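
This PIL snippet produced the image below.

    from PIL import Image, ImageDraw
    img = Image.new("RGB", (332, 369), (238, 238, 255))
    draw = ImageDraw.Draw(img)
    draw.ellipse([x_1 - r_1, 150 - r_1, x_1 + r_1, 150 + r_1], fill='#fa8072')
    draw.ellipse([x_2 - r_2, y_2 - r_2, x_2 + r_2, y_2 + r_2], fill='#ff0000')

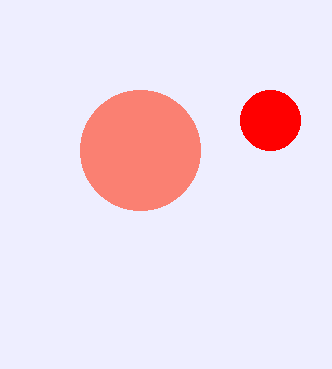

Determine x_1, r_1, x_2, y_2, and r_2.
x_1 = 140
r_1 = 60
x_2 = 270
y_2 = 120
r_2 = 30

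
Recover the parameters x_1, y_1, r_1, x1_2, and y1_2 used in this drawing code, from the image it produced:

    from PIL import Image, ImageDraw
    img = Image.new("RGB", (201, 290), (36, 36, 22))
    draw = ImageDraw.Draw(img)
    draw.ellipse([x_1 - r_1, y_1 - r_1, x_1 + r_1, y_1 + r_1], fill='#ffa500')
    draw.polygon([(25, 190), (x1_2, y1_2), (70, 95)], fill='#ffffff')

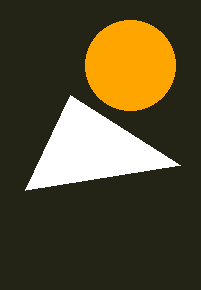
x_1 = 130
y_1 = 65
r_1 = 45
x1_2 = 180
y1_2 = 165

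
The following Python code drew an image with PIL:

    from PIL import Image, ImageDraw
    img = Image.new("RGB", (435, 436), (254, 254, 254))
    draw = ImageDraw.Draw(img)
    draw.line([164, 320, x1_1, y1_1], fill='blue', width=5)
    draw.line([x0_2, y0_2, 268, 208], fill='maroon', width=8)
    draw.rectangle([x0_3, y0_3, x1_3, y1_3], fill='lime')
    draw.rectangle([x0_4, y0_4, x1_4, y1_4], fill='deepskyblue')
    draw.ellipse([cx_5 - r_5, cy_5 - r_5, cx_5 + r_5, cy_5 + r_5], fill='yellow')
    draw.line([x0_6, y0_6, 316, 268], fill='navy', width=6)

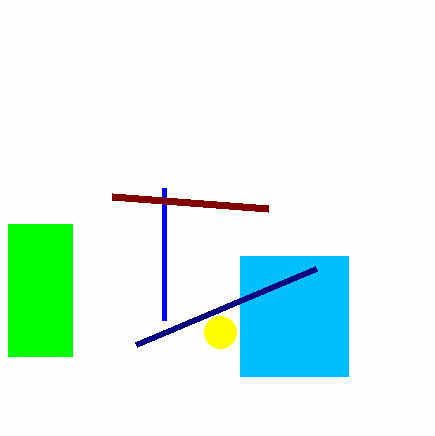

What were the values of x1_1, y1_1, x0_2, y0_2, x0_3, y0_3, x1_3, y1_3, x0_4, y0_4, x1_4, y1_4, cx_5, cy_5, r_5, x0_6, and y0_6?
x1_1 = 164, y1_1 = 188, x0_2 = 112, y0_2 = 196, x0_3 = 8, y0_3 = 224, x1_3 = 72, y1_3 = 356, x0_4 = 240, y0_4 = 256, x1_4 = 348, y1_4 = 376, cx_5 = 220, cy_5 = 332, r_5 = 16, x0_6 = 136, y0_6 = 344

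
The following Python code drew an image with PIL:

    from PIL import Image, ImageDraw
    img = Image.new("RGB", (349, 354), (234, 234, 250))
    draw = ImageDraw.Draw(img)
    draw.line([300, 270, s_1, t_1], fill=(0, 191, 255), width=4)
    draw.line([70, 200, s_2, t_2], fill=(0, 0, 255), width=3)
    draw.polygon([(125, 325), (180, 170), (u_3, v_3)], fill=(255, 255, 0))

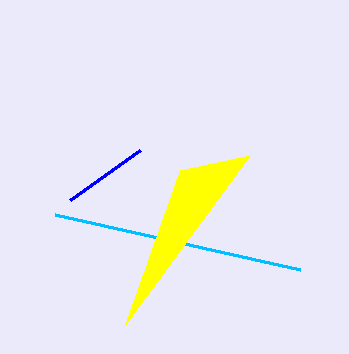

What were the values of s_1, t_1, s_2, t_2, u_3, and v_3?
s_1 = 55; t_1 = 215; s_2 = 140; t_2 = 150; u_3 = 250; v_3 = 155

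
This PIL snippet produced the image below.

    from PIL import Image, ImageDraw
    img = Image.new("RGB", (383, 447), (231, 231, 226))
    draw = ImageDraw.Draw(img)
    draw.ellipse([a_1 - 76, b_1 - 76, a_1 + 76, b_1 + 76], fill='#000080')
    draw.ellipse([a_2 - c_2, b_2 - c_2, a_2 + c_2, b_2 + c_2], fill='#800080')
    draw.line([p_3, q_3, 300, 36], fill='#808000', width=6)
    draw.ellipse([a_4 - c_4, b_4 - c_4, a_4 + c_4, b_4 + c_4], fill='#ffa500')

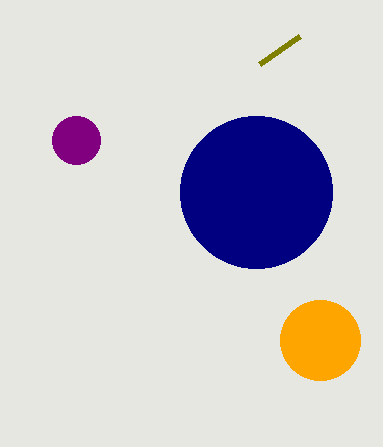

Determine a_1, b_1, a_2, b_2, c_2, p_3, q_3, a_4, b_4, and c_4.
a_1 = 256
b_1 = 192
a_2 = 76
b_2 = 140
c_2 = 24
p_3 = 260
q_3 = 64
a_4 = 320
b_4 = 340
c_4 = 40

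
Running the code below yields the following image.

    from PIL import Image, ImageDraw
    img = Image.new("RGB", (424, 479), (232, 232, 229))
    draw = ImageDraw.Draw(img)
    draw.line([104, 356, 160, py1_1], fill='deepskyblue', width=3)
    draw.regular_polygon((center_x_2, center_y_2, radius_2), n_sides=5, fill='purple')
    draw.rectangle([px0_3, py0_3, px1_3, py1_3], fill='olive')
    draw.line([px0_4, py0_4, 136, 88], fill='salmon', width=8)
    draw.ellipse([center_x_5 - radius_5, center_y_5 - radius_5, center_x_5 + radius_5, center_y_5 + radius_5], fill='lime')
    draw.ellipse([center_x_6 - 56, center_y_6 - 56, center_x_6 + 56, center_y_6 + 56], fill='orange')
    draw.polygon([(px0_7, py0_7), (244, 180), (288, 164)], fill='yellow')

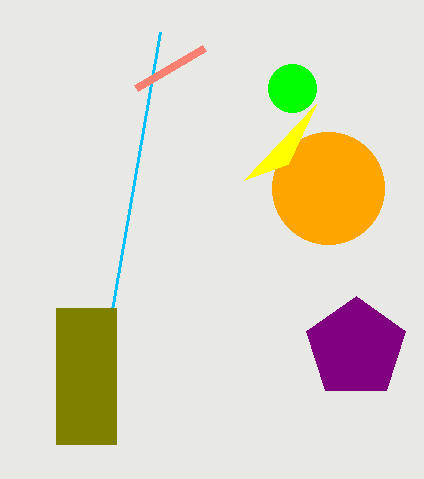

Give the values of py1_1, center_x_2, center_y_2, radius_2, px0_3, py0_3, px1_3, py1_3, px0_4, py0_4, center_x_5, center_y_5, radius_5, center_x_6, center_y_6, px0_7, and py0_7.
py1_1 = 32, center_x_2 = 356, center_y_2 = 348, radius_2 = 52, px0_3 = 56, py0_3 = 308, px1_3 = 116, py1_3 = 444, px0_4 = 204, py0_4 = 48, center_x_5 = 292, center_y_5 = 88, radius_5 = 24, center_x_6 = 328, center_y_6 = 188, px0_7 = 316, py0_7 = 104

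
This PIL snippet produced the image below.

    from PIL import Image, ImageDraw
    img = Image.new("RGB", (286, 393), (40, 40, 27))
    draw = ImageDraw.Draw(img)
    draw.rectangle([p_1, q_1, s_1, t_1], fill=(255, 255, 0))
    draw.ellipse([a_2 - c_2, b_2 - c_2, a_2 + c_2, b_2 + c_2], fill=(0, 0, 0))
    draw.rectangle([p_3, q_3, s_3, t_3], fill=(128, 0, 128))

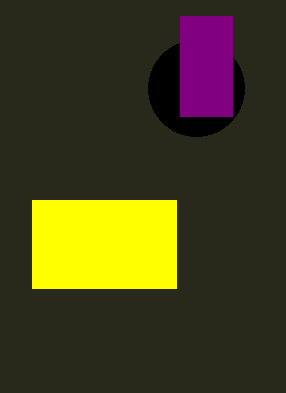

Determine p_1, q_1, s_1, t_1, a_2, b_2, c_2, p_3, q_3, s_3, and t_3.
p_1 = 32, q_1 = 200, s_1 = 176, t_1 = 288, a_2 = 196, b_2 = 88, c_2 = 48, p_3 = 180, q_3 = 16, s_3 = 232, t_3 = 116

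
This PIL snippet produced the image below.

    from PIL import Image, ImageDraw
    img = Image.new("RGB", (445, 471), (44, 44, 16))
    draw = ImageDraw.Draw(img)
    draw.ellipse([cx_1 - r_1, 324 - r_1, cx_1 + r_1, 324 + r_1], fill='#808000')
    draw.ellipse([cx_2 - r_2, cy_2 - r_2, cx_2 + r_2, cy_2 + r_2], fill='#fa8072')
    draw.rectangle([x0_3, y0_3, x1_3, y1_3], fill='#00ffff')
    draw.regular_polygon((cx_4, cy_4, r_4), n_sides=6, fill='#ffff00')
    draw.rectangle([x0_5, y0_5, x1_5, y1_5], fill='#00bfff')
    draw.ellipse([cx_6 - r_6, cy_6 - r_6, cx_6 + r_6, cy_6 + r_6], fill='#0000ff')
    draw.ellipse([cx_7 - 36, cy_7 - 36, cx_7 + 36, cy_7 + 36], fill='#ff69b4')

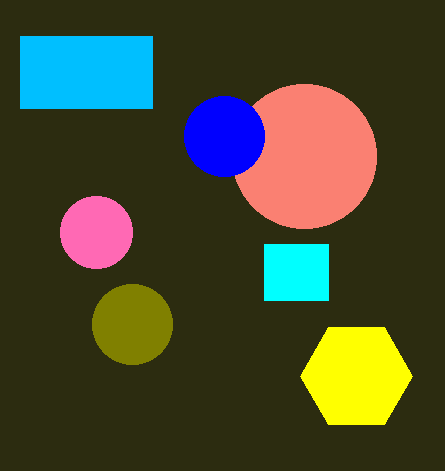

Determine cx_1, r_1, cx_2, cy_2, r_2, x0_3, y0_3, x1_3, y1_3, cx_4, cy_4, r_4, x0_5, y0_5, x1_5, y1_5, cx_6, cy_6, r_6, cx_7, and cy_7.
cx_1 = 132; r_1 = 40; cx_2 = 304; cy_2 = 156; r_2 = 72; x0_3 = 264; y0_3 = 244; x1_3 = 328; y1_3 = 300; cx_4 = 356; cy_4 = 376; r_4 = 56; x0_5 = 20; y0_5 = 36; x1_5 = 152; y1_5 = 108; cx_6 = 224; cy_6 = 136; r_6 = 40; cx_7 = 96; cy_7 = 232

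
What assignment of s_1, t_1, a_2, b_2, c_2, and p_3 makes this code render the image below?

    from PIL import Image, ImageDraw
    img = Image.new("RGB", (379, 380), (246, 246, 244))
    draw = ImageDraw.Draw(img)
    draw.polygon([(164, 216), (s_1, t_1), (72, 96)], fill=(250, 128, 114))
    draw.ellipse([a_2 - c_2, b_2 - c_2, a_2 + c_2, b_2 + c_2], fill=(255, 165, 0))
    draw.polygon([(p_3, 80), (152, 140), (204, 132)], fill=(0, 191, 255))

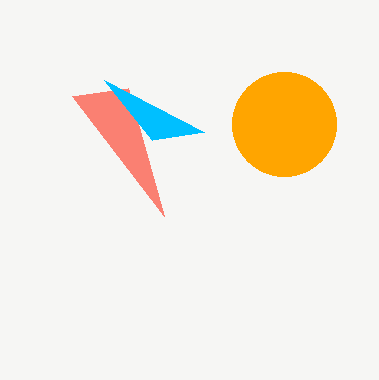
s_1 = 128
t_1 = 88
a_2 = 284
b_2 = 124
c_2 = 52
p_3 = 104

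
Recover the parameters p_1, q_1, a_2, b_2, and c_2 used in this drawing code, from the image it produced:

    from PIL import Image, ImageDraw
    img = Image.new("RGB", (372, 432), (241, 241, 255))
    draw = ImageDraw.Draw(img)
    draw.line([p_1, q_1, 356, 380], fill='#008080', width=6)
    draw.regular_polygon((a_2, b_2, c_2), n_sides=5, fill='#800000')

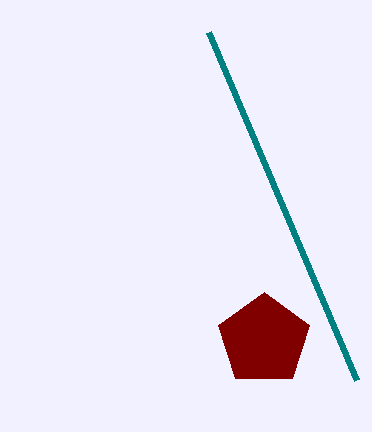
p_1 = 208
q_1 = 32
a_2 = 264
b_2 = 340
c_2 = 48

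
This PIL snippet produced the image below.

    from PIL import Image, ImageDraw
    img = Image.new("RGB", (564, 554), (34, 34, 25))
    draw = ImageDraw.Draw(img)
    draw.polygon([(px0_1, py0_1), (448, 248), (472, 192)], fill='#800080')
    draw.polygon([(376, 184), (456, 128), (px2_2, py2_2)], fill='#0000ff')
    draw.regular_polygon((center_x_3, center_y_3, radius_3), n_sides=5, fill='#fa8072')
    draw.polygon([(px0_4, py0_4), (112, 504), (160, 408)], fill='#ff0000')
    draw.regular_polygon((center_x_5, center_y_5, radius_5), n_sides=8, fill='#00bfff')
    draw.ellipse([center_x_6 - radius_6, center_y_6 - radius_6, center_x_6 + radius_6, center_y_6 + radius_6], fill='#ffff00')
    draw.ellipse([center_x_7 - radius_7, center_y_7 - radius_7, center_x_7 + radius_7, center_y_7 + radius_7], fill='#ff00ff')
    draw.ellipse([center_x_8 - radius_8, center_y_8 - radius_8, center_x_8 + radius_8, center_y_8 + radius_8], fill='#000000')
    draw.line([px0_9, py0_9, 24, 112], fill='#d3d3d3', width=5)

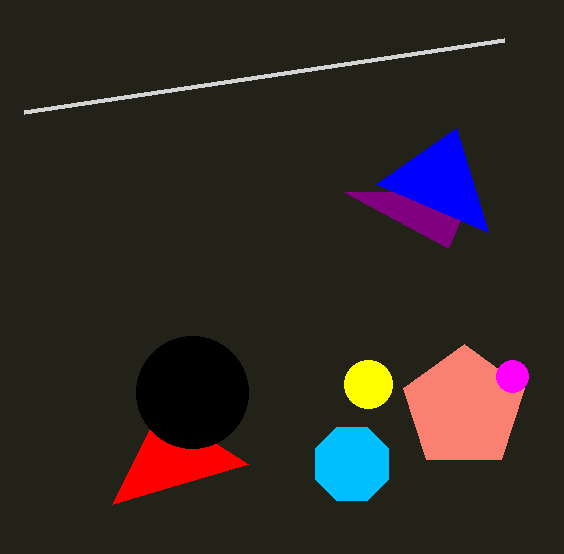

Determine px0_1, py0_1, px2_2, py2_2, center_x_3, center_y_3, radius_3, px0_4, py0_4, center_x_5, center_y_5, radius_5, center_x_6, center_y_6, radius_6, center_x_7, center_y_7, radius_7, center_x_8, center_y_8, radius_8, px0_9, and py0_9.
px0_1 = 344; py0_1 = 192; px2_2 = 488; py2_2 = 232; center_x_3 = 464; center_y_3 = 408; radius_3 = 64; px0_4 = 248; py0_4 = 464; center_x_5 = 352; center_y_5 = 464; radius_5 = 40; center_x_6 = 368; center_y_6 = 384; radius_6 = 24; center_x_7 = 512; center_y_7 = 376; radius_7 = 16; center_x_8 = 192; center_y_8 = 392; radius_8 = 56; px0_9 = 504; py0_9 = 40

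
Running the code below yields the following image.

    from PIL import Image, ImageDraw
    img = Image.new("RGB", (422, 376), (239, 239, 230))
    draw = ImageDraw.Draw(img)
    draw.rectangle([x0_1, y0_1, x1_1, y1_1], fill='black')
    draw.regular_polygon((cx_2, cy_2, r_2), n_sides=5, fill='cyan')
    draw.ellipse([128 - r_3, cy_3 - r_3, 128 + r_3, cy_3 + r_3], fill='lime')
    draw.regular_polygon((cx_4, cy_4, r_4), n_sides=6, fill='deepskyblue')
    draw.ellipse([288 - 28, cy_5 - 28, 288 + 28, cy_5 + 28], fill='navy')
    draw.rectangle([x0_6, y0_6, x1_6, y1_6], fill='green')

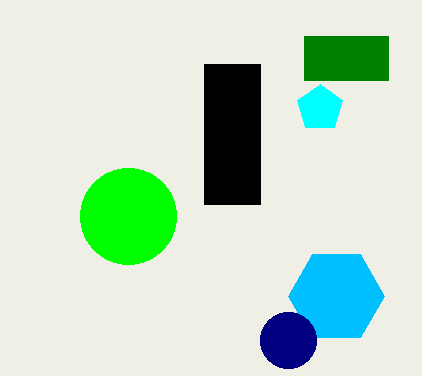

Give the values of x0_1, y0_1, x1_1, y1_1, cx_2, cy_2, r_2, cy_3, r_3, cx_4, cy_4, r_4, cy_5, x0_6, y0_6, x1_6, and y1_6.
x0_1 = 204
y0_1 = 64
x1_1 = 260
y1_1 = 204
cx_2 = 320
cy_2 = 108
r_2 = 24
cy_3 = 216
r_3 = 48
cx_4 = 336
cy_4 = 296
r_4 = 48
cy_5 = 340
x0_6 = 304
y0_6 = 36
x1_6 = 388
y1_6 = 80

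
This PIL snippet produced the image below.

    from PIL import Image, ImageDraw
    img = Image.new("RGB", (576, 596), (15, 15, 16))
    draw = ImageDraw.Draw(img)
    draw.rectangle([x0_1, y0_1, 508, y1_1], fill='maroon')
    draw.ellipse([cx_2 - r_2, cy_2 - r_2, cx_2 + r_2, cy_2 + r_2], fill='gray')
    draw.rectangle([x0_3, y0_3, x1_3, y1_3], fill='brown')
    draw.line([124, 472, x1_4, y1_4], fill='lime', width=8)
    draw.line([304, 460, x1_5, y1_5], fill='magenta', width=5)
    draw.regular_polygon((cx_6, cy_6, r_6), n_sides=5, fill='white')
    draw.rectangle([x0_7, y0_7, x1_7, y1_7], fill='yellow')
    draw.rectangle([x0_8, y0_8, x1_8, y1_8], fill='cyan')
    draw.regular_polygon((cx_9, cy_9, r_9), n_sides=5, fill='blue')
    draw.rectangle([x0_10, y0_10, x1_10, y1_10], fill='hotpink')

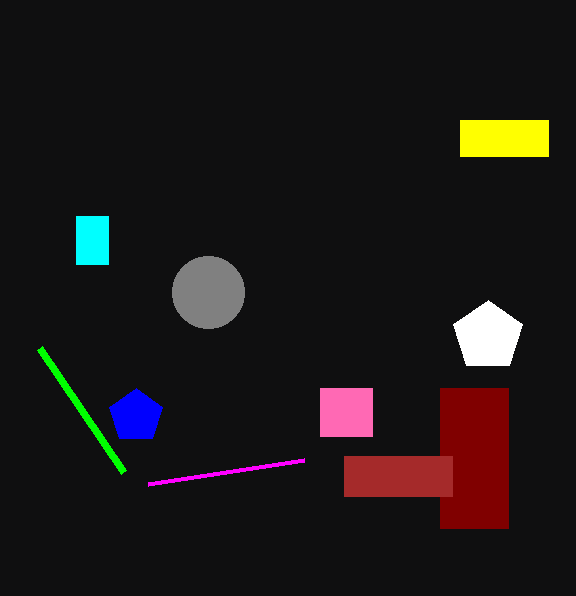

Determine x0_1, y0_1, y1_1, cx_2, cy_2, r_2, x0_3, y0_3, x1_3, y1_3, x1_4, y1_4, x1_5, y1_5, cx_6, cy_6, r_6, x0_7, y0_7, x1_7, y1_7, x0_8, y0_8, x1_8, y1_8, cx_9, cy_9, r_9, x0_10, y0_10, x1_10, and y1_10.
x0_1 = 440; y0_1 = 388; y1_1 = 528; cx_2 = 208; cy_2 = 292; r_2 = 36; x0_3 = 344; y0_3 = 456; x1_3 = 452; y1_3 = 496; x1_4 = 40; y1_4 = 348; x1_5 = 148; y1_5 = 484; cx_6 = 488; cy_6 = 336; r_6 = 36; x0_7 = 460; y0_7 = 120; x1_7 = 548; y1_7 = 156; x0_8 = 76; y0_8 = 216; x1_8 = 108; y1_8 = 264; cx_9 = 136; cy_9 = 416; r_9 = 28; x0_10 = 320; y0_10 = 388; x1_10 = 372; y1_10 = 436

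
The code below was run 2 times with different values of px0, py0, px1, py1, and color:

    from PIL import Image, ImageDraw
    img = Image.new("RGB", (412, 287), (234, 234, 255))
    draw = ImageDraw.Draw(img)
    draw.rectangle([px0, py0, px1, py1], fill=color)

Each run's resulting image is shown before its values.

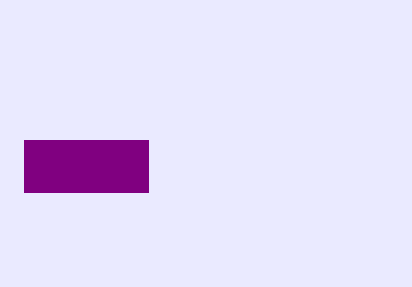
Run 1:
px0 = 24; py0 = 140; px1 = 148; py1 = 192; color = 'purple'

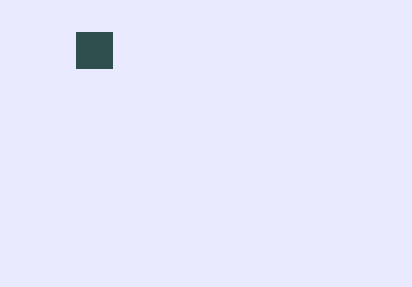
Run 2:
px0 = 76, py0 = 32, px1 = 112, py1 = 68, color = 'darkslategray'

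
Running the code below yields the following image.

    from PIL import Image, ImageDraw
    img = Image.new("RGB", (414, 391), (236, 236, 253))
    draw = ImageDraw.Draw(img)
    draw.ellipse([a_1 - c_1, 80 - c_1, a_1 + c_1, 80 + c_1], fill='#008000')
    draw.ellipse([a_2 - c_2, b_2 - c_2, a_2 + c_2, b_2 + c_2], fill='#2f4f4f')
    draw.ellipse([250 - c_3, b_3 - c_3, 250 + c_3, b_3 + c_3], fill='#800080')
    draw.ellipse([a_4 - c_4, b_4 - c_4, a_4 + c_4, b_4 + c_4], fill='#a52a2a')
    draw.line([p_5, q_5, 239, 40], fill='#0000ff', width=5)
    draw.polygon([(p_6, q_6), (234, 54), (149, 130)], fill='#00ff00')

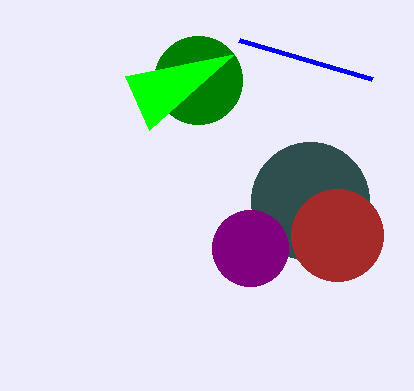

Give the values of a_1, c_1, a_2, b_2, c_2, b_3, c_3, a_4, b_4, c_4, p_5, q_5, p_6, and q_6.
a_1 = 198; c_1 = 44; a_2 = 310; b_2 = 201; c_2 = 59; b_3 = 248; c_3 = 38; a_4 = 337; b_4 = 235; c_4 = 46; p_5 = 372; q_5 = 79; p_6 = 125; q_6 = 76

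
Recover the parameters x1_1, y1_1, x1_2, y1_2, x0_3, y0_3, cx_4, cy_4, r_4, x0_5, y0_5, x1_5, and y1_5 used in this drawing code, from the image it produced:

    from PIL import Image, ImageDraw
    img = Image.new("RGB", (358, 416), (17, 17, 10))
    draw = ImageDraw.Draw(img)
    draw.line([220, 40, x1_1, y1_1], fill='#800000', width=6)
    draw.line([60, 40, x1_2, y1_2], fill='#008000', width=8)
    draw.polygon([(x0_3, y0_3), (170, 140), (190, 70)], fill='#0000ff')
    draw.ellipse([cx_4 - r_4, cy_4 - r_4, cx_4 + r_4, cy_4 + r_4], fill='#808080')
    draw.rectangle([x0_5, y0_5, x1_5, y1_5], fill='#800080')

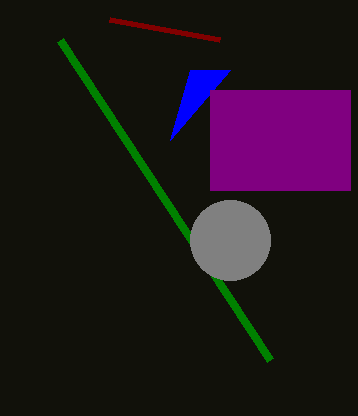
x1_1 = 110; y1_1 = 20; x1_2 = 270; y1_2 = 360; x0_3 = 230; y0_3 = 70; cx_4 = 230; cy_4 = 240; r_4 = 40; x0_5 = 210; y0_5 = 90; x1_5 = 350; y1_5 = 190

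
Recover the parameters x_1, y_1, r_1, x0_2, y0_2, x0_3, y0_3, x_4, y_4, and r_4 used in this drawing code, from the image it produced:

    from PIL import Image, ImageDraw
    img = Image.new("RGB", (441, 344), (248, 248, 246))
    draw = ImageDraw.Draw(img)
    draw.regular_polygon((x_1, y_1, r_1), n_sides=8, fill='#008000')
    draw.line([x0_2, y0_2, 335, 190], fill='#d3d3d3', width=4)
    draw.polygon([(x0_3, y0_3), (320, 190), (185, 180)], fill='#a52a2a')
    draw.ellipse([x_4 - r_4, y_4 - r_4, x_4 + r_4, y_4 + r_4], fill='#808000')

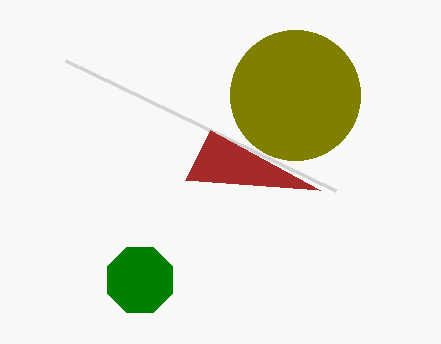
x_1 = 140; y_1 = 280; r_1 = 35; x0_2 = 65; y0_2 = 60; x0_3 = 210; y0_3 = 130; x_4 = 295; y_4 = 95; r_4 = 65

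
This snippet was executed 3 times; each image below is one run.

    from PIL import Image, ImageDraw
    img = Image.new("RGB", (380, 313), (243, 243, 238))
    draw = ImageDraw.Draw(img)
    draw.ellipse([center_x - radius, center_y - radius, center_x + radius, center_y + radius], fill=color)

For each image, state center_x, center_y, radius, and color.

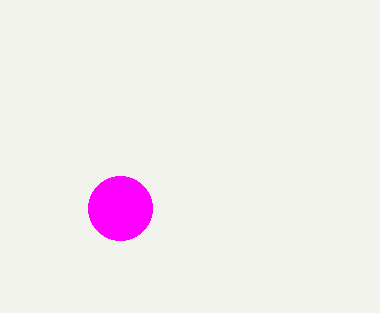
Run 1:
center_x = 120
center_y = 208
radius = 32
color = 'magenta'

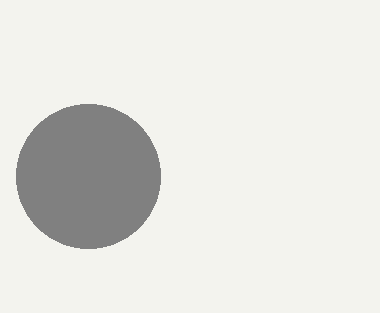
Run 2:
center_x = 88
center_y = 176
radius = 72
color = 'gray'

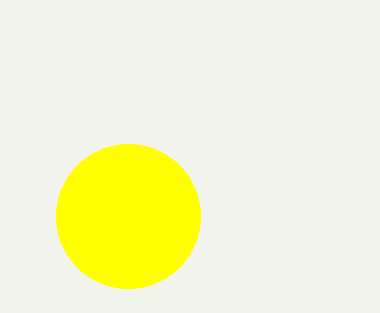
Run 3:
center_x = 128, center_y = 216, radius = 72, color = 'yellow'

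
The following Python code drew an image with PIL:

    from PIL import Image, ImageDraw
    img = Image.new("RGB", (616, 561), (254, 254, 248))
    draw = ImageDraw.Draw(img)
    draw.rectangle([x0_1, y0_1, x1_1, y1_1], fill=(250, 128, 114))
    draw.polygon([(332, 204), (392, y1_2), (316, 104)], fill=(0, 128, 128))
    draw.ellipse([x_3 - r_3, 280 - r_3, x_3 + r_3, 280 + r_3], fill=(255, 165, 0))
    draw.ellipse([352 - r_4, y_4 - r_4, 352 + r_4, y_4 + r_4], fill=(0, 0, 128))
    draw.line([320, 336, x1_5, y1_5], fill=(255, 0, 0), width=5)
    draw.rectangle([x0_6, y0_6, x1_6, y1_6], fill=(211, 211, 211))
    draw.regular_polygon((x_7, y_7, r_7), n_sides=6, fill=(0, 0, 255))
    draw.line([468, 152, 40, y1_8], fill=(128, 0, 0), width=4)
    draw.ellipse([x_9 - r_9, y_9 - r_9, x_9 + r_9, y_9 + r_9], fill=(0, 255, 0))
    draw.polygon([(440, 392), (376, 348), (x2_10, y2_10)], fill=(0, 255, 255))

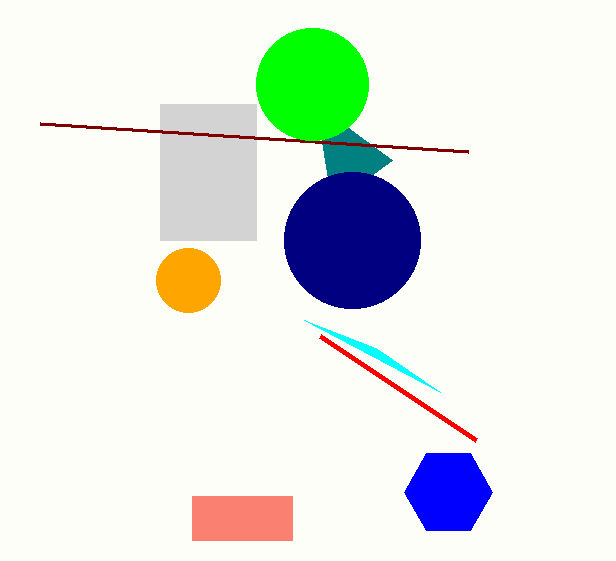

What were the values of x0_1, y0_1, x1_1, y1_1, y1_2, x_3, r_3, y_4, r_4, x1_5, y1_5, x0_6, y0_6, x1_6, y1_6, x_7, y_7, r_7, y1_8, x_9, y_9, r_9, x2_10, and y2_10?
x0_1 = 192, y0_1 = 496, x1_1 = 292, y1_1 = 540, y1_2 = 160, x_3 = 188, r_3 = 32, y_4 = 240, r_4 = 68, x1_5 = 476, y1_5 = 440, x0_6 = 160, y0_6 = 104, x1_6 = 256, y1_6 = 240, x_7 = 448, y_7 = 492, r_7 = 44, y1_8 = 124, x_9 = 312, y_9 = 84, r_9 = 56, x2_10 = 304, y2_10 = 320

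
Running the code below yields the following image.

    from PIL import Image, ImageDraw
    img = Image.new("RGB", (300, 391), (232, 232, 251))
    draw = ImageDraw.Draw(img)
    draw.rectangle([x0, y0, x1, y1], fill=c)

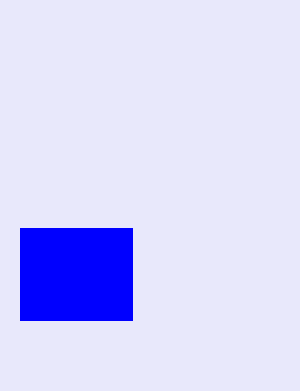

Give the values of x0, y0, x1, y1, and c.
x0 = 20
y0 = 228
x1 = 132
y1 = 320
c = 'blue'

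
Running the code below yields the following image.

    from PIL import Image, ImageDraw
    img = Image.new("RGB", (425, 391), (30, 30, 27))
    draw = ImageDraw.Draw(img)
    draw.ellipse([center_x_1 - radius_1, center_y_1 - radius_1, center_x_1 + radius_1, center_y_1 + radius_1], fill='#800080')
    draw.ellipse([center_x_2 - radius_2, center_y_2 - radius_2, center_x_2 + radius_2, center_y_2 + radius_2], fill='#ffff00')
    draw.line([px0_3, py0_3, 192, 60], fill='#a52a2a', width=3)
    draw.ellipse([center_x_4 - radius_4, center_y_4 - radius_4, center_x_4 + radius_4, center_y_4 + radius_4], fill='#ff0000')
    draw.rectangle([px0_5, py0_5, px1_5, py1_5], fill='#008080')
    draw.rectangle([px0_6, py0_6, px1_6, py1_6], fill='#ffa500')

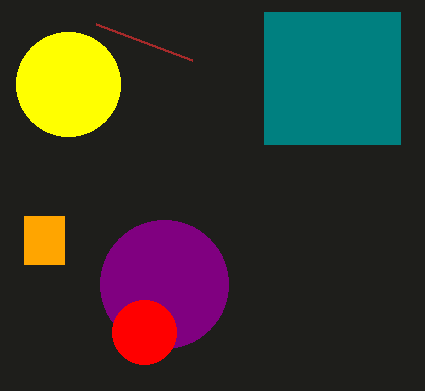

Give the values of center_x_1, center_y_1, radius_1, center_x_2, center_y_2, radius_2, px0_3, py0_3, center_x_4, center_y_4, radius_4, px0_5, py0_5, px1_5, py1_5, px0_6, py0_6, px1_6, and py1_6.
center_x_1 = 164
center_y_1 = 284
radius_1 = 64
center_x_2 = 68
center_y_2 = 84
radius_2 = 52
px0_3 = 96
py0_3 = 24
center_x_4 = 144
center_y_4 = 332
radius_4 = 32
px0_5 = 264
py0_5 = 12
px1_5 = 400
py1_5 = 144
px0_6 = 24
py0_6 = 216
px1_6 = 64
py1_6 = 264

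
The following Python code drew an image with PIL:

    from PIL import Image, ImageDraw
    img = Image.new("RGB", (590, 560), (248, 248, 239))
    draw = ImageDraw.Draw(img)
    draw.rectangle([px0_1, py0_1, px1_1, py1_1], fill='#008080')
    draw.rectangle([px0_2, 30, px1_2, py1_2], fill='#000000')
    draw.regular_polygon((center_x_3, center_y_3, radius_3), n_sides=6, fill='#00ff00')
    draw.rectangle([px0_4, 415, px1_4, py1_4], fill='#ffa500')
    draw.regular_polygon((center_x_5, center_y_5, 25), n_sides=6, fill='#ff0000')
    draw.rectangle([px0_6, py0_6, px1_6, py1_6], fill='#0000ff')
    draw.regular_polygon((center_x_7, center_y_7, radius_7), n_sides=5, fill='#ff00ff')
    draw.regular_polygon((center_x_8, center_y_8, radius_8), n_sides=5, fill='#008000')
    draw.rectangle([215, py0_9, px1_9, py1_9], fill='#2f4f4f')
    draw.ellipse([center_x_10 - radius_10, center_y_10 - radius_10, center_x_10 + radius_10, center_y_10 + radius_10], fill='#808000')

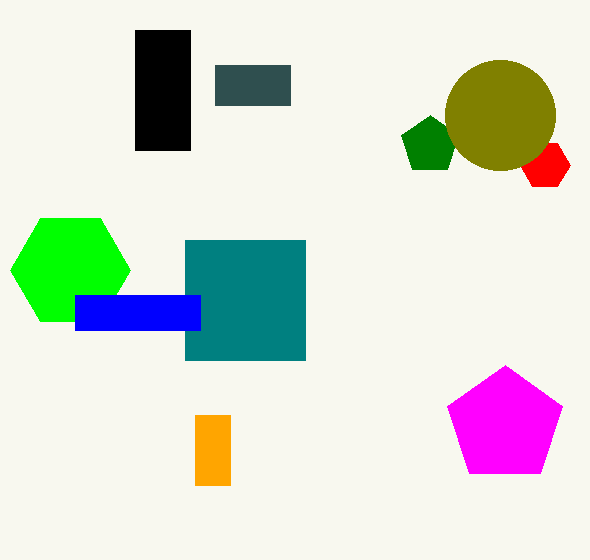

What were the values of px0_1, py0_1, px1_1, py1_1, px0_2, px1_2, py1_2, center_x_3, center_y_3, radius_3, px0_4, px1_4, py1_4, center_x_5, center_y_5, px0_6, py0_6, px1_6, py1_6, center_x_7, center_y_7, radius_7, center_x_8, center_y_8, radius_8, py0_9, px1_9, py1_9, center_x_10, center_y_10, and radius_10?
px0_1 = 185; py0_1 = 240; px1_1 = 305; py1_1 = 360; px0_2 = 135; px1_2 = 190; py1_2 = 150; center_x_3 = 70; center_y_3 = 270; radius_3 = 60; px0_4 = 195; px1_4 = 230; py1_4 = 485; center_x_5 = 545; center_y_5 = 165; px0_6 = 75; py0_6 = 295; px1_6 = 200; py1_6 = 330; center_x_7 = 505; center_y_7 = 425; radius_7 = 60; center_x_8 = 430; center_y_8 = 145; radius_8 = 30; py0_9 = 65; px1_9 = 290; py1_9 = 105; center_x_10 = 500; center_y_10 = 115; radius_10 = 55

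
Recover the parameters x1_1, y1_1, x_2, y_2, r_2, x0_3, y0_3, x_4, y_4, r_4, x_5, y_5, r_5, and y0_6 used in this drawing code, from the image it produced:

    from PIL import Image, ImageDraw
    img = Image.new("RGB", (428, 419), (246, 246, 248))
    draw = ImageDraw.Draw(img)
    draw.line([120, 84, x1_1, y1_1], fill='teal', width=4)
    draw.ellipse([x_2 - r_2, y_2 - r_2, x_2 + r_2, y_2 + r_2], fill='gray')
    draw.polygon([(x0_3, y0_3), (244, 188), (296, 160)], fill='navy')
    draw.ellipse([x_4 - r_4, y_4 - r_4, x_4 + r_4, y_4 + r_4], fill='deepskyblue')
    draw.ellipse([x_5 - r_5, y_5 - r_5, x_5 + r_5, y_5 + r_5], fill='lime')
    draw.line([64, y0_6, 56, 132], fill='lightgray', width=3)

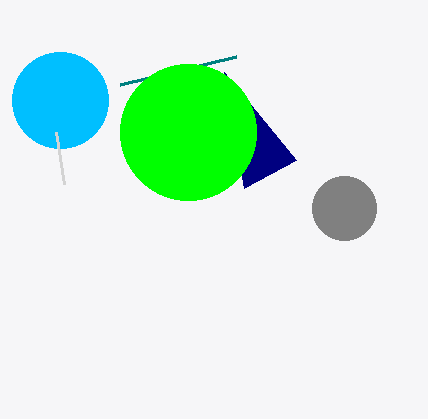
x1_1 = 236, y1_1 = 56, x_2 = 344, y_2 = 208, r_2 = 32, x0_3 = 224, y0_3 = 72, x_4 = 60, y_4 = 100, r_4 = 48, x_5 = 188, y_5 = 132, r_5 = 68, y0_6 = 184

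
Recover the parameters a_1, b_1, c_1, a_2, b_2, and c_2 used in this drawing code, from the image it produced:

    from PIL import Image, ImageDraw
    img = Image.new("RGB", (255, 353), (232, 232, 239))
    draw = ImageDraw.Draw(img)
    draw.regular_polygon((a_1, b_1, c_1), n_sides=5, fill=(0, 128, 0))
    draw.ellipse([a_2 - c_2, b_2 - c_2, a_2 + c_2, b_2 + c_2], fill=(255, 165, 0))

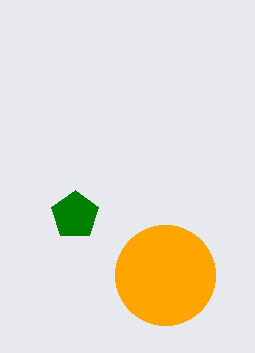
a_1 = 75; b_1 = 215; c_1 = 25; a_2 = 165; b_2 = 275; c_2 = 50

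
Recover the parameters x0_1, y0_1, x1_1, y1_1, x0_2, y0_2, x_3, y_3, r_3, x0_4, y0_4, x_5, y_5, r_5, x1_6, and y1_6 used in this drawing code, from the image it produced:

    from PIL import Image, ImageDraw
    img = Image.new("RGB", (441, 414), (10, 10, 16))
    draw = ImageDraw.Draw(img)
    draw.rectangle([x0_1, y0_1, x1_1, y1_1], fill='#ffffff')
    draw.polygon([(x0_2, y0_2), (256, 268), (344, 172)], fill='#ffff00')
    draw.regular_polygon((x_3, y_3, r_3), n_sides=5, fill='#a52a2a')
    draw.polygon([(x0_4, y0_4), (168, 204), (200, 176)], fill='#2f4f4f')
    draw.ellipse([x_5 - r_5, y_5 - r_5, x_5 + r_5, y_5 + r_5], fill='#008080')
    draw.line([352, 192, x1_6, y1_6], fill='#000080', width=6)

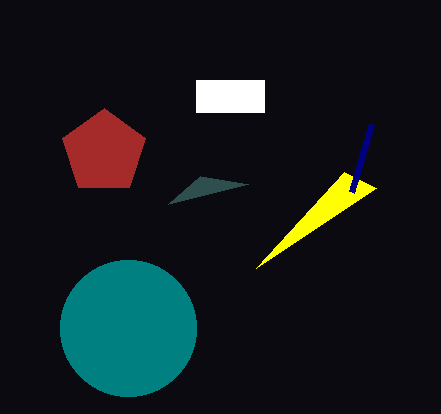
x0_1 = 196; y0_1 = 80; x1_1 = 264; y1_1 = 112; x0_2 = 376; y0_2 = 188; x_3 = 104; y_3 = 152; r_3 = 44; x0_4 = 248; y0_4 = 184; x_5 = 128; y_5 = 328; r_5 = 68; x1_6 = 372; y1_6 = 124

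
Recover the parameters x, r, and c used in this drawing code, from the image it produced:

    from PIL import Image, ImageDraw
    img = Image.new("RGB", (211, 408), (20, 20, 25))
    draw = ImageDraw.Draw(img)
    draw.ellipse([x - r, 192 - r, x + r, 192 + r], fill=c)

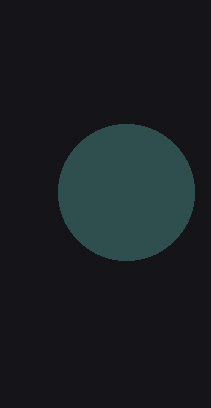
x = 126; r = 68; c = 'darkslategray'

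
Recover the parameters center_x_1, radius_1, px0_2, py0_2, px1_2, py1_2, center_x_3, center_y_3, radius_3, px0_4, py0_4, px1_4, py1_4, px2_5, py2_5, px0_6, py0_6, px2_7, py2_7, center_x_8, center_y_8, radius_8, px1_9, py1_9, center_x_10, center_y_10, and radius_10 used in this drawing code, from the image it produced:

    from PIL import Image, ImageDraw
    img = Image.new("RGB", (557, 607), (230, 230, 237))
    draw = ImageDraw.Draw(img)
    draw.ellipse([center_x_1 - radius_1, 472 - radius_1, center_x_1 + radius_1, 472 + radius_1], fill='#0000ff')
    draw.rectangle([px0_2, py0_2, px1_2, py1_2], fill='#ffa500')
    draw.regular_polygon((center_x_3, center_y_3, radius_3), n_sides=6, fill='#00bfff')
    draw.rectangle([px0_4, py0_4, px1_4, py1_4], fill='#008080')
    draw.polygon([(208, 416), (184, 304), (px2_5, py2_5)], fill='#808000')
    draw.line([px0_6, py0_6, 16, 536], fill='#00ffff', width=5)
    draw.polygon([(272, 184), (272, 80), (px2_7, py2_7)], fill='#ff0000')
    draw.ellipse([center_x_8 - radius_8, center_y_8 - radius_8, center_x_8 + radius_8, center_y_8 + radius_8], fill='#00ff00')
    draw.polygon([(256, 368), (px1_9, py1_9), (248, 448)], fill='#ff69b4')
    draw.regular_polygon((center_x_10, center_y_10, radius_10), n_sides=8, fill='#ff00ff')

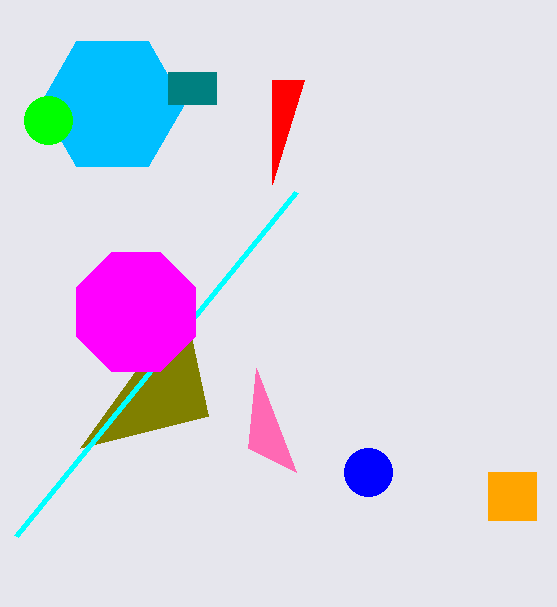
center_x_1 = 368; radius_1 = 24; px0_2 = 488; py0_2 = 472; px1_2 = 536; py1_2 = 520; center_x_3 = 112; center_y_3 = 104; radius_3 = 72; px0_4 = 168; py0_4 = 72; px1_4 = 216; py1_4 = 104; px2_5 = 80; py2_5 = 448; px0_6 = 296; py0_6 = 192; px2_7 = 304; py2_7 = 80; center_x_8 = 48; center_y_8 = 120; radius_8 = 24; px1_9 = 296; py1_9 = 472; center_x_10 = 136; center_y_10 = 312; radius_10 = 64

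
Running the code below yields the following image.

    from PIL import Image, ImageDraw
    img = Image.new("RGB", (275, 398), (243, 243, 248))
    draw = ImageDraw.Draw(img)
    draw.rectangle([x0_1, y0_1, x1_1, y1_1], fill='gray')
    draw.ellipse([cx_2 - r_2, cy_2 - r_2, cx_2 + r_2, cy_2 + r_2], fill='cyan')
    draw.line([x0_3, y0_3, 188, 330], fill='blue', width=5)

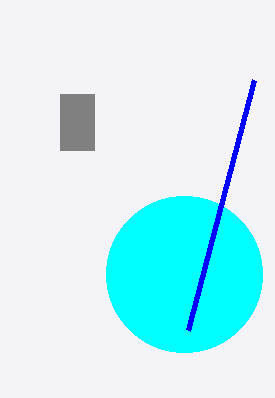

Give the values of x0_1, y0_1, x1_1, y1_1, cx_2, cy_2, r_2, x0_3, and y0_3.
x0_1 = 60; y0_1 = 94; x1_1 = 94; y1_1 = 150; cx_2 = 184; cy_2 = 274; r_2 = 78; x0_3 = 254; y0_3 = 80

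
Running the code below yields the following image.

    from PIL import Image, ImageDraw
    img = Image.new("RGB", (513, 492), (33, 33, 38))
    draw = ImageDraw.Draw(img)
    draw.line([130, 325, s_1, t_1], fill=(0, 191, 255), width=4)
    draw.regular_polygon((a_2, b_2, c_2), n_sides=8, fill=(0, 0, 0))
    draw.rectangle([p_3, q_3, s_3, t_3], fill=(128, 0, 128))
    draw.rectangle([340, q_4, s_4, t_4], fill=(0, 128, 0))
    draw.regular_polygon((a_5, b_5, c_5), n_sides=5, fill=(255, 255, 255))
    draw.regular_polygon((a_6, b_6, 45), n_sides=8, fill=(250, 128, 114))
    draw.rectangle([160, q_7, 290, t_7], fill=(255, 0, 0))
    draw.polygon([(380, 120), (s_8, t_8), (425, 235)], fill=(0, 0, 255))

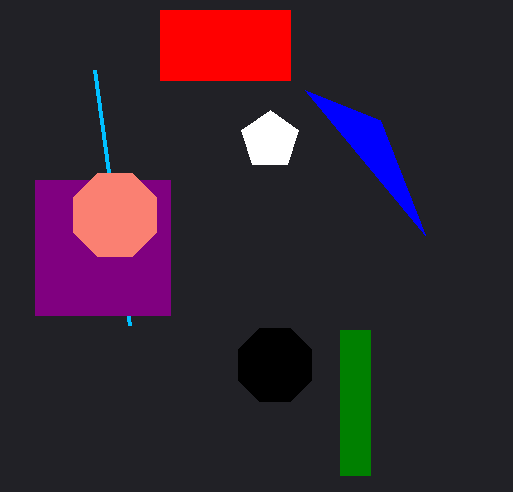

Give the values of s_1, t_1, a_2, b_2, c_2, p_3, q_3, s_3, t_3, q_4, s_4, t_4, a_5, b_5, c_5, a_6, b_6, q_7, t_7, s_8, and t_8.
s_1 = 95, t_1 = 70, a_2 = 275, b_2 = 365, c_2 = 40, p_3 = 35, q_3 = 180, s_3 = 170, t_3 = 315, q_4 = 330, s_4 = 370, t_4 = 475, a_5 = 270, b_5 = 140, c_5 = 30, a_6 = 115, b_6 = 215, q_7 = 10, t_7 = 80, s_8 = 305, t_8 = 90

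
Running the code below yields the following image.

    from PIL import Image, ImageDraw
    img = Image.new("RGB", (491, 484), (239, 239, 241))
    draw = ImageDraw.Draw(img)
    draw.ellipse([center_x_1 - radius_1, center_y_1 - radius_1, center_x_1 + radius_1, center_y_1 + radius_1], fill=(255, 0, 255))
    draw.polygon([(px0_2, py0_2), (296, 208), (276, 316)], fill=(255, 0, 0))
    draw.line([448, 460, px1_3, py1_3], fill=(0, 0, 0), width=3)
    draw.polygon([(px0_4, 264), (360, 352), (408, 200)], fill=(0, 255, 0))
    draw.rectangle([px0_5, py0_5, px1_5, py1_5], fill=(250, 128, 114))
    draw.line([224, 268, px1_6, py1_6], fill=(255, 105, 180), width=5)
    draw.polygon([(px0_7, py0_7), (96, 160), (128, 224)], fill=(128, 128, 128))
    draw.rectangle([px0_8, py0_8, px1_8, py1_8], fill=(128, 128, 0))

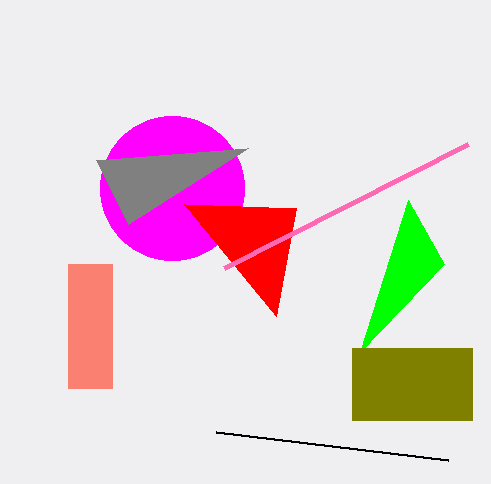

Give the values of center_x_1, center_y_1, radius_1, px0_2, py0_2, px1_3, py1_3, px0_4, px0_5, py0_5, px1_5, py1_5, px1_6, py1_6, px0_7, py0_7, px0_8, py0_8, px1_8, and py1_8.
center_x_1 = 172; center_y_1 = 188; radius_1 = 72; px0_2 = 184; py0_2 = 204; px1_3 = 216; py1_3 = 432; px0_4 = 444; px0_5 = 68; py0_5 = 264; px1_5 = 112; py1_5 = 388; px1_6 = 468; py1_6 = 144; px0_7 = 248; py0_7 = 148; px0_8 = 352; py0_8 = 348; px1_8 = 472; py1_8 = 420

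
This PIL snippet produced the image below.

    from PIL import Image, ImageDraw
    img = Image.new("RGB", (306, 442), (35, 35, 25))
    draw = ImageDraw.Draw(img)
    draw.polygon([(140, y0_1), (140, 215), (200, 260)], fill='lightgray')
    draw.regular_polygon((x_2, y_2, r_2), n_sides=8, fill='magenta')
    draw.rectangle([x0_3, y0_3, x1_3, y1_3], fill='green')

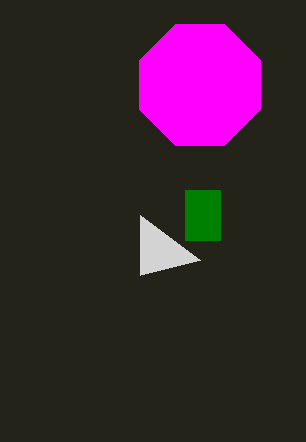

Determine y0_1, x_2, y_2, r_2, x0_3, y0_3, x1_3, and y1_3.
y0_1 = 275
x_2 = 200
y_2 = 85
r_2 = 65
x0_3 = 185
y0_3 = 190
x1_3 = 220
y1_3 = 240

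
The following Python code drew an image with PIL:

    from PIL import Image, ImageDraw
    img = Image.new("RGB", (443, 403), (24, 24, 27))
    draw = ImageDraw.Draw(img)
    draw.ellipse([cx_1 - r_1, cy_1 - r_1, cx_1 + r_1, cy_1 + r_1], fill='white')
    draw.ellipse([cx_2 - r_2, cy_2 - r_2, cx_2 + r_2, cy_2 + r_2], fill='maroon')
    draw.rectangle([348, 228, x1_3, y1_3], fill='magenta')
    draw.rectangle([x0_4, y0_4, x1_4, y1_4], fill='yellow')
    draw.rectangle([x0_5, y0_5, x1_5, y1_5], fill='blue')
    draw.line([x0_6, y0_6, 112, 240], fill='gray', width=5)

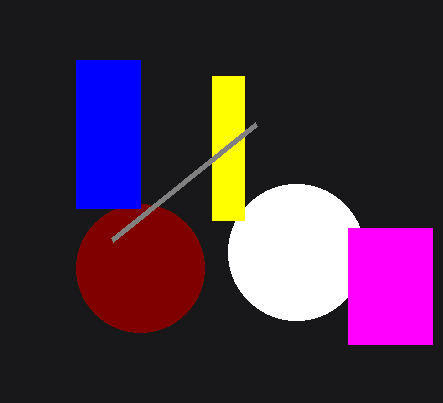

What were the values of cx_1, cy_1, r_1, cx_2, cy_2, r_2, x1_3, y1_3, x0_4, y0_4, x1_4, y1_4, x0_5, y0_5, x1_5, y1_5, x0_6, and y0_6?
cx_1 = 296; cy_1 = 252; r_1 = 68; cx_2 = 140; cy_2 = 268; r_2 = 64; x1_3 = 432; y1_3 = 344; x0_4 = 212; y0_4 = 76; x1_4 = 244; y1_4 = 220; x0_5 = 76; y0_5 = 60; x1_5 = 140; y1_5 = 208; x0_6 = 256; y0_6 = 124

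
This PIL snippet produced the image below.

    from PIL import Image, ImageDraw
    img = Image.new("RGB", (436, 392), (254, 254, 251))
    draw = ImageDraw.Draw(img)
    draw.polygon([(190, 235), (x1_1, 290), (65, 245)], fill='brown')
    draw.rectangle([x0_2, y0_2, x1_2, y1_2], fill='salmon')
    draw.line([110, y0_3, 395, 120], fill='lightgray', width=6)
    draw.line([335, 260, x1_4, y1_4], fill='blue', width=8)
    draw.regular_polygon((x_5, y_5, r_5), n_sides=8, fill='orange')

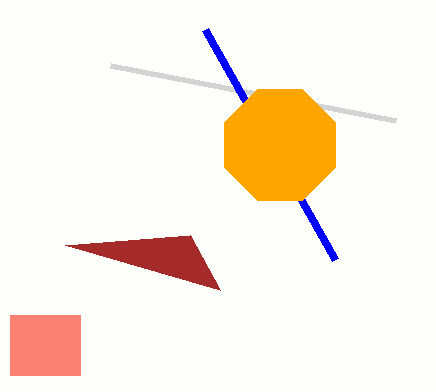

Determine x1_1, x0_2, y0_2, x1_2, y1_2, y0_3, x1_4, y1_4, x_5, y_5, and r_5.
x1_1 = 220, x0_2 = 10, y0_2 = 315, x1_2 = 80, y1_2 = 375, y0_3 = 65, x1_4 = 205, y1_4 = 30, x_5 = 280, y_5 = 145, r_5 = 60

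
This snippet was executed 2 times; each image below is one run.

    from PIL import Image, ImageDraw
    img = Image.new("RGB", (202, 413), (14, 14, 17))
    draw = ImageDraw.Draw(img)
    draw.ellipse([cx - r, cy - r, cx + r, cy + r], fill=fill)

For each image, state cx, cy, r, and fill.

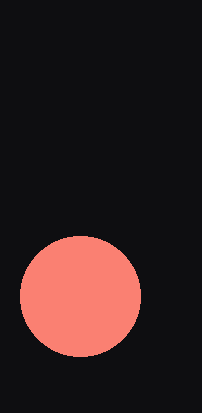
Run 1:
cx = 80
cy = 296
r = 60
fill = 'salmon'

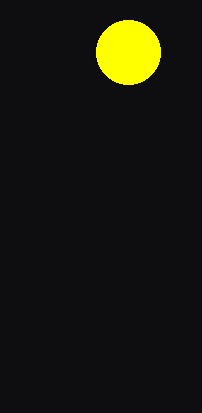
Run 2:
cx = 128
cy = 52
r = 32
fill = 'yellow'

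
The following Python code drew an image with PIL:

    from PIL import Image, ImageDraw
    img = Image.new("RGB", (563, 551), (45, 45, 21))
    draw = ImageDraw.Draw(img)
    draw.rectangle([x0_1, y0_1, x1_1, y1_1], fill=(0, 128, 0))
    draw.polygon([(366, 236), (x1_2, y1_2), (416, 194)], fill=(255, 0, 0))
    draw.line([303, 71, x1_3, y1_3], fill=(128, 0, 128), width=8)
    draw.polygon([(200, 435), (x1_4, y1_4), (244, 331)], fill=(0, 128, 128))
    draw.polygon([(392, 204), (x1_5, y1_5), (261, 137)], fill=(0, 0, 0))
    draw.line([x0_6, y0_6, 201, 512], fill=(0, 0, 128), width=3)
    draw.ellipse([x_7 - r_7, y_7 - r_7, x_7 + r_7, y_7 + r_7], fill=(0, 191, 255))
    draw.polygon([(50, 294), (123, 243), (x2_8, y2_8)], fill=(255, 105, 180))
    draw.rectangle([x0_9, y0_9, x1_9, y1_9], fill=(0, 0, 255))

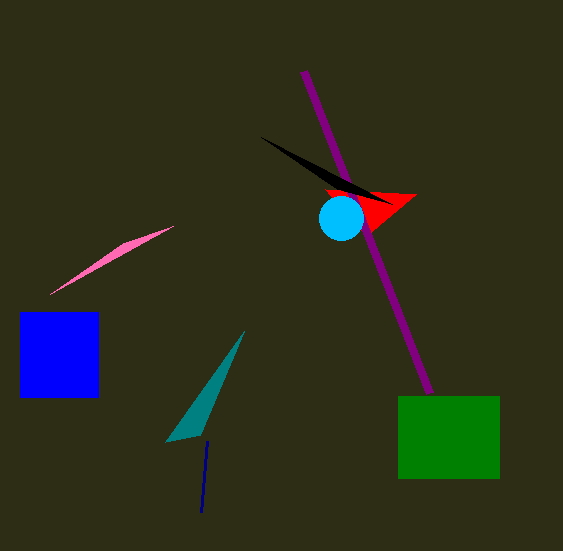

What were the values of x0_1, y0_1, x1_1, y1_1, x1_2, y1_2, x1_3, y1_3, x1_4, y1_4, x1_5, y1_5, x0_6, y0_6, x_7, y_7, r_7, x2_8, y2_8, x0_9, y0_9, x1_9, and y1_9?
x0_1 = 398
y0_1 = 396
x1_1 = 499
y1_1 = 478
x1_2 = 325
y1_2 = 189
x1_3 = 429
y1_3 = 393
x1_4 = 165
y1_4 = 442
x1_5 = 337
y1_5 = 189
x0_6 = 207
y0_6 = 441
x_7 = 341
y_7 = 218
r_7 = 22
x2_8 = 173
y2_8 = 226
x0_9 = 20
y0_9 = 312
x1_9 = 98
y1_9 = 397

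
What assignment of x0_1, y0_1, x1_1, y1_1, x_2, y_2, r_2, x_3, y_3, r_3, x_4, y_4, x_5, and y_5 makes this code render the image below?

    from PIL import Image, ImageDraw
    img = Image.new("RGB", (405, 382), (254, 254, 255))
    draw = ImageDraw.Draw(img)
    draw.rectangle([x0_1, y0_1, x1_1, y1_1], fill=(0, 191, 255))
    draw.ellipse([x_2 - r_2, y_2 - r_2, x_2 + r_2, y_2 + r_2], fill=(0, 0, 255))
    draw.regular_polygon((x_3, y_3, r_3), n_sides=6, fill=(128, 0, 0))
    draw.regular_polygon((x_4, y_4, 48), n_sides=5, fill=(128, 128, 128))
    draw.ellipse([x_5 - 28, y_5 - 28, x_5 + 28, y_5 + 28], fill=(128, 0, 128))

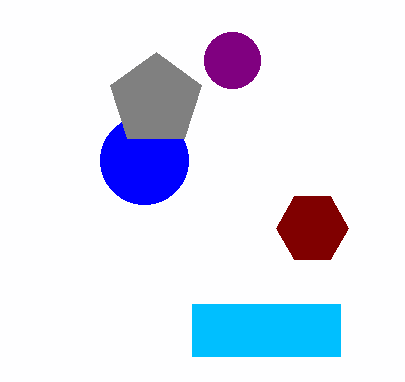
x0_1 = 192, y0_1 = 304, x1_1 = 340, y1_1 = 356, x_2 = 144, y_2 = 160, r_2 = 44, x_3 = 312, y_3 = 228, r_3 = 36, x_4 = 156, y_4 = 100, x_5 = 232, y_5 = 60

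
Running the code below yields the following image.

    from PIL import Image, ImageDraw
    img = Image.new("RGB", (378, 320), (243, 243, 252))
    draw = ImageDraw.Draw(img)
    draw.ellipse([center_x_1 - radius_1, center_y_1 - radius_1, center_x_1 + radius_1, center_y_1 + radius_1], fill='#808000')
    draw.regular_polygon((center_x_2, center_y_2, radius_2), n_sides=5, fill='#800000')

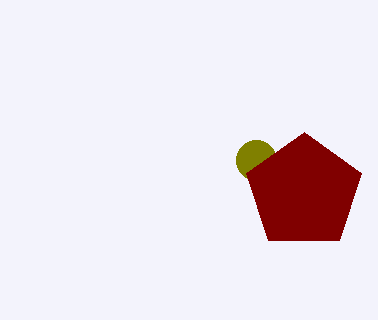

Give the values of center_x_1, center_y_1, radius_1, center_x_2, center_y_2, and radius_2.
center_x_1 = 256, center_y_1 = 160, radius_1 = 20, center_x_2 = 304, center_y_2 = 192, radius_2 = 60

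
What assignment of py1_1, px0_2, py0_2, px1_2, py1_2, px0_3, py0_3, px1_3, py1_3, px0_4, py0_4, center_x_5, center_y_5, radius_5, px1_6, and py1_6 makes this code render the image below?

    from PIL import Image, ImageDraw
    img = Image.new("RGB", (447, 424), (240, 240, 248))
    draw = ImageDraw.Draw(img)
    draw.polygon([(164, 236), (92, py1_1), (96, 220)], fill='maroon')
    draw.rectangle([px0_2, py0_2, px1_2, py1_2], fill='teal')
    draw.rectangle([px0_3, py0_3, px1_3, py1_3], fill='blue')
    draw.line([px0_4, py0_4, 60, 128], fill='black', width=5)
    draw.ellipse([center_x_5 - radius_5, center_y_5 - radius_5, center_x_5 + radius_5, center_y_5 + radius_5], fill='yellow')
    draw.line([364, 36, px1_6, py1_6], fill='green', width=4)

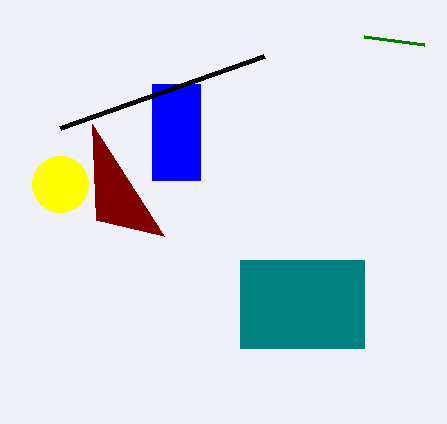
py1_1 = 124, px0_2 = 240, py0_2 = 260, px1_2 = 364, py1_2 = 348, px0_3 = 152, py0_3 = 84, px1_3 = 200, py1_3 = 180, px0_4 = 264, py0_4 = 56, center_x_5 = 60, center_y_5 = 184, radius_5 = 28, px1_6 = 424, py1_6 = 44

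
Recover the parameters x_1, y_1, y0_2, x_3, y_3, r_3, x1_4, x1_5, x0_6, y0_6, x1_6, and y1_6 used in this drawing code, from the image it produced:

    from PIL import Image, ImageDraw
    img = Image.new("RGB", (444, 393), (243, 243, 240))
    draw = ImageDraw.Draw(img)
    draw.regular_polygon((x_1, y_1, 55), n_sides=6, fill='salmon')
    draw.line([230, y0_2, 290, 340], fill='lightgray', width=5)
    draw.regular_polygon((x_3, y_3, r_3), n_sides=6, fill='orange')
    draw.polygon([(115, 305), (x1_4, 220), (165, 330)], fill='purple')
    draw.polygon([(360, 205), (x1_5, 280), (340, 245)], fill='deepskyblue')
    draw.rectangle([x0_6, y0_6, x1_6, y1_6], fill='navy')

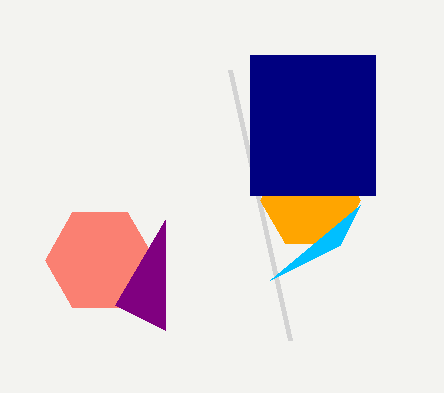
x_1 = 100; y_1 = 260; y0_2 = 70; x_3 = 310; y_3 = 200; r_3 = 50; x1_4 = 165; x1_5 = 270; x0_6 = 250; y0_6 = 55; x1_6 = 375; y1_6 = 195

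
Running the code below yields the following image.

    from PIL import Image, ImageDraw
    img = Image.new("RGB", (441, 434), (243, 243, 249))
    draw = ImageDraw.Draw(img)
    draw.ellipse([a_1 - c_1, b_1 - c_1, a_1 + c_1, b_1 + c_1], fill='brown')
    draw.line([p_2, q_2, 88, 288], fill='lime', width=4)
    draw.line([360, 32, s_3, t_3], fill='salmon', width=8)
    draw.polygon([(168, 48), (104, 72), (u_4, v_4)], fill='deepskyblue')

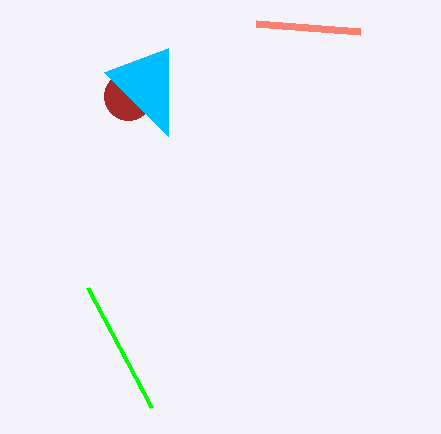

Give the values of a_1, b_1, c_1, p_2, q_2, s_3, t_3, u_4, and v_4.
a_1 = 128
b_1 = 96
c_1 = 24
p_2 = 152
q_2 = 408
s_3 = 256
t_3 = 24
u_4 = 168
v_4 = 136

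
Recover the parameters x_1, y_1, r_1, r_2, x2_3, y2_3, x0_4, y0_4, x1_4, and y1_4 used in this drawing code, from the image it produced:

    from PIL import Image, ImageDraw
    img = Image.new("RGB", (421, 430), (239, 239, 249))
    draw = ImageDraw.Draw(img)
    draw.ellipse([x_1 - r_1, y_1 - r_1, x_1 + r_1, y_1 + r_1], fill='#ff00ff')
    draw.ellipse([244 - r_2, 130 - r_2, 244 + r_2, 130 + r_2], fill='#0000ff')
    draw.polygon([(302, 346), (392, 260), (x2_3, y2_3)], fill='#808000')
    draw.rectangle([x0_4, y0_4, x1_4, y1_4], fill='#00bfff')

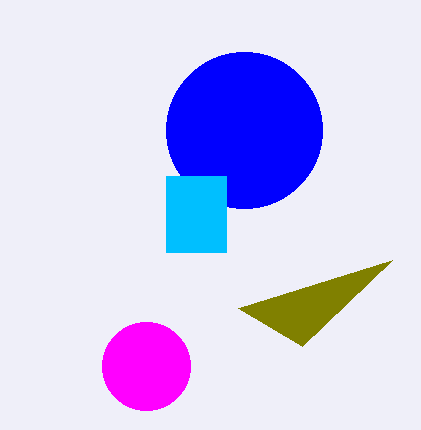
x_1 = 146
y_1 = 366
r_1 = 44
r_2 = 78
x2_3 = 238
y2_3 = 308
x0_4 = 166
y0_4 = 176
x1_4 = 226
y1_4 = 252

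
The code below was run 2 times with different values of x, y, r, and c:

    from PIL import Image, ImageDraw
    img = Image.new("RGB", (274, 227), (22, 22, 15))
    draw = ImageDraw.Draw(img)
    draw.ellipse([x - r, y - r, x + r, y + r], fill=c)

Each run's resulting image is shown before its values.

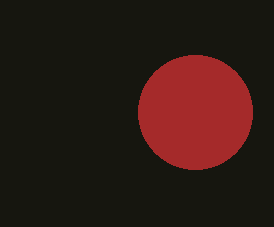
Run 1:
x = 195
y = 112
r = 57
c = 'brown'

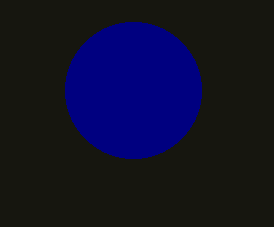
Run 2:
x = 133; y = 90; r = 68; c = 'navy'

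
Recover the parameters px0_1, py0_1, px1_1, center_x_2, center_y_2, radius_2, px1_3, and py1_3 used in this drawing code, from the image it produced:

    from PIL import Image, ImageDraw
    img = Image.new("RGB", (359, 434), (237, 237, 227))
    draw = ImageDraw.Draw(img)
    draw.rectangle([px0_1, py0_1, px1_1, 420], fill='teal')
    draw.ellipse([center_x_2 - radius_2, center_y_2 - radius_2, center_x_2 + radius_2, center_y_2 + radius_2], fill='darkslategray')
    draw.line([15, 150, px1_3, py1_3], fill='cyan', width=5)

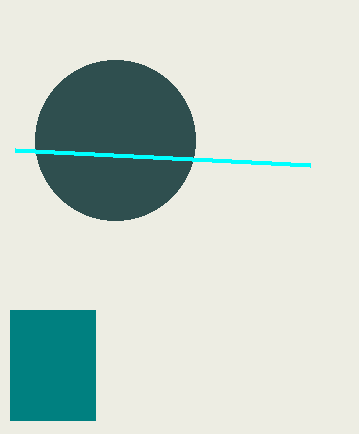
px0_1 = 10; py0_1 = 310; px1_1 = 95; center_x_2 = 115; center_y_2 = 140; radius_2 = 80; px1_3 = 310; py1_3 = 165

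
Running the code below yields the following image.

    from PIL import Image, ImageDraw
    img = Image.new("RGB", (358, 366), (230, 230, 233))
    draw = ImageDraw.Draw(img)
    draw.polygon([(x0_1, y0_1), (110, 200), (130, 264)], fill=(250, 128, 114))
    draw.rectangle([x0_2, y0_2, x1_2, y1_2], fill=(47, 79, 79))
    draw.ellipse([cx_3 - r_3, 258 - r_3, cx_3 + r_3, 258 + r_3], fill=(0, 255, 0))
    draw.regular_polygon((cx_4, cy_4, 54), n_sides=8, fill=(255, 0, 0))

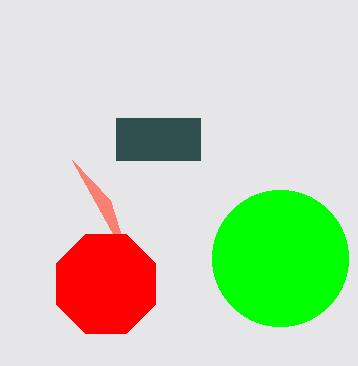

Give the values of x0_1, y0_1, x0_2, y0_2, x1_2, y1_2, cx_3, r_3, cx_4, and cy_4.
x0_1 = 72
y0_1 = 160
x0_2 = 116
y0_2 = 118
x1_2 = 200
y1_2 = 160
cx_3 = 280
r_3 = 68
cx_4 = 106
cy_4 = 284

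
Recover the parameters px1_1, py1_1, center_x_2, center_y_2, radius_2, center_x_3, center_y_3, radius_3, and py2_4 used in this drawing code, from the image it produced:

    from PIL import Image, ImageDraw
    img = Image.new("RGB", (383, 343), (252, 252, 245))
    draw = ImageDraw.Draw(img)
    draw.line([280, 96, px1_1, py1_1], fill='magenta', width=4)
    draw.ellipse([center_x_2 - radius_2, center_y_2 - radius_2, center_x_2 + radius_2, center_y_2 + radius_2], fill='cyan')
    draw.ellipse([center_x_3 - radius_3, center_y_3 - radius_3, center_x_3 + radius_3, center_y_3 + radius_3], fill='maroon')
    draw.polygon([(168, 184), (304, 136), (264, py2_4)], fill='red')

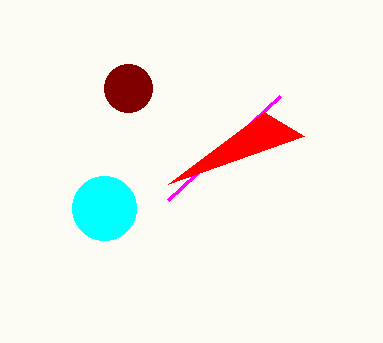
px1_1 = 168; py1_1 = 200; center_x_2 = 104; center_y_2 = 208; radius_2 = 32; center_x_3 = 128; center_y_3 = 88; radius_3 = 24; py2_4 = 112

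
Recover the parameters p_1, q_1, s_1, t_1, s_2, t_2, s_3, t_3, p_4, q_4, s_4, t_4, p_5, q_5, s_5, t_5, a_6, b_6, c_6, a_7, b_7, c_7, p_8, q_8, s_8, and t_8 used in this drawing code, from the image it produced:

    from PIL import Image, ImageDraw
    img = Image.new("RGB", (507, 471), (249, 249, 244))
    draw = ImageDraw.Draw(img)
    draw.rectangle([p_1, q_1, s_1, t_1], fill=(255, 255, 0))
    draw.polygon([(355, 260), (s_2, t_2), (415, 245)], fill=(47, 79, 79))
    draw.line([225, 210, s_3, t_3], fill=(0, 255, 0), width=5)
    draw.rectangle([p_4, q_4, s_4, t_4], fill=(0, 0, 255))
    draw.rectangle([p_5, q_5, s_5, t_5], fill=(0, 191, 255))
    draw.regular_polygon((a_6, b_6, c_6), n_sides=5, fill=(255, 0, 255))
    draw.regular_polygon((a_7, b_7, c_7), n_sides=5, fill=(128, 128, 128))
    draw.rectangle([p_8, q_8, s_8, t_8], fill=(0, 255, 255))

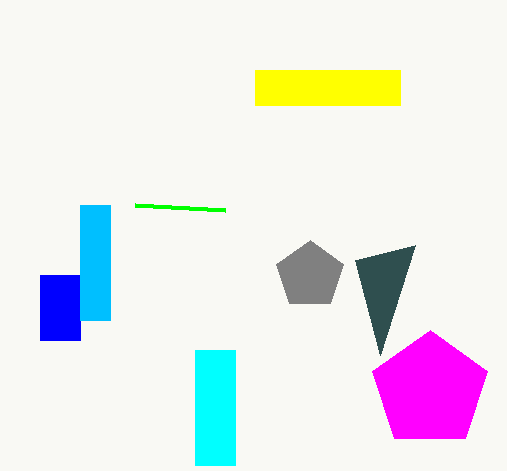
p_1 = 255; q_1 = 70; s_1 = 400; t_1 = 105; s_2 = 380; t_2 = 355; s_3 = 135; t_3 = 205; p_4 = 40; q_4 = 275; s_4 = 80; t_4 = 340; p_5 = 80; q_5 = 205; s_5 = 110; t_5 = 320; a_6 = 430; b_6 = 390; c_6 = 60; a_7 = 310; b_7 = 275; c_7 = 35; p_8 = 195; q_8 = 350; s_8 = 235; t_8 = 465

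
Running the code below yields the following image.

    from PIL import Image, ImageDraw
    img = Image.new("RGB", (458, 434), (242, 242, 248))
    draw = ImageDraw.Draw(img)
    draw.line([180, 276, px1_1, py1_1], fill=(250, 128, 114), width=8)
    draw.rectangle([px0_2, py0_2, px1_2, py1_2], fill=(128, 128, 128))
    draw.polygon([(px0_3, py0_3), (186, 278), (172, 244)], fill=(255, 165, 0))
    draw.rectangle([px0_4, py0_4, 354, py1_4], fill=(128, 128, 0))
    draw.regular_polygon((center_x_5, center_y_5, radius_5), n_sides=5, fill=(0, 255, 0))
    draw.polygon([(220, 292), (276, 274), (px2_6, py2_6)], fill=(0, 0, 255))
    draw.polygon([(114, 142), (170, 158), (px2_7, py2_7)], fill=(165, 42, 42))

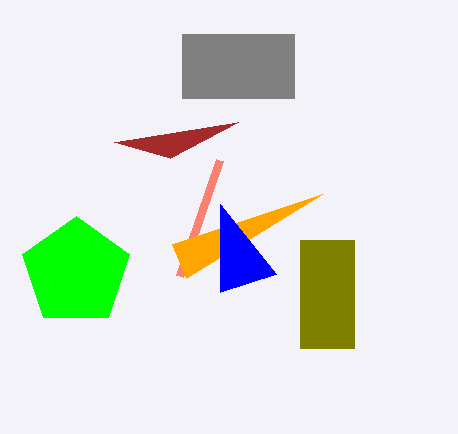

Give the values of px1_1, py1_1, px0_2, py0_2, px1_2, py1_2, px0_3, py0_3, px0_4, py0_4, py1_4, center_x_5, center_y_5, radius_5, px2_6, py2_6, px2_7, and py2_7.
px1_1 = 220, py1_1 = 160, px0_2 = 182, py0_2 = 34, px1_2 = 294, py1_2 = 98, px0_3 = 322, py0_3 = 194, px0_4 = 300, py0_4 = 240, py1_4 = 348, center_x_5 = 76, center_y_5 = 272, radius_5 = 56, px2_6 = 220, py2_6 = 204, px2_7 = 238, py2_7 = 122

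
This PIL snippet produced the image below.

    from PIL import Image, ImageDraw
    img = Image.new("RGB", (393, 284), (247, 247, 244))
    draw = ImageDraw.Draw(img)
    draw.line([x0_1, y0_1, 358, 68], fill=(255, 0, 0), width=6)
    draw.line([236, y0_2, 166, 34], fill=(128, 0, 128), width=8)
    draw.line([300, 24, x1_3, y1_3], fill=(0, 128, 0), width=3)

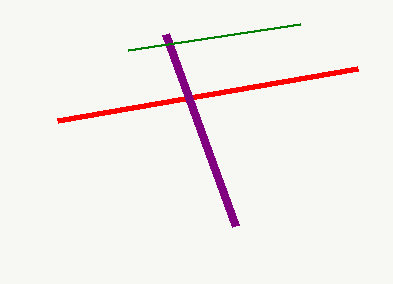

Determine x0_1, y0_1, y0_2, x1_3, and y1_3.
x0_1 = 58
y0_1 = 120
y0_2 = 226
x1_3 = 128
y1_3 = 50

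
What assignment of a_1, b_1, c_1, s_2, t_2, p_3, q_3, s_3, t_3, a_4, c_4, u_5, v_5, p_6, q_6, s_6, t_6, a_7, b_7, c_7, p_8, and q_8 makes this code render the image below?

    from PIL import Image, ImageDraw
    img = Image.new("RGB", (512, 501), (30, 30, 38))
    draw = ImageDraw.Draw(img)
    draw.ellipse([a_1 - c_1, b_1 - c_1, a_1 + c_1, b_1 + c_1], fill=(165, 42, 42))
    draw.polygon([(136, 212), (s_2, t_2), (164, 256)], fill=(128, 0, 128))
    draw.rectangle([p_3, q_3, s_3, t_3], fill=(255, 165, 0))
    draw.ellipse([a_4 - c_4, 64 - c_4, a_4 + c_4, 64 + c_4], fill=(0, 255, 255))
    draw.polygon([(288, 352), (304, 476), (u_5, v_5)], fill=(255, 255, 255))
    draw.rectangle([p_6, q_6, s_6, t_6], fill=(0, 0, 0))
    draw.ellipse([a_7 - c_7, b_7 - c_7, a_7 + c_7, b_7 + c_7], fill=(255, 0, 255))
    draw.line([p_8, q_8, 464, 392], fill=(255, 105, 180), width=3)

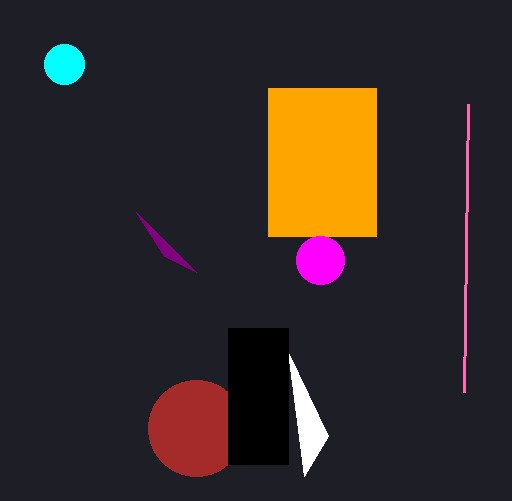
a_1 = 196, b_1 = 428, c_1 = 48, s_2 = 196, t_2 = 272, p_3 = 268, q_3 = 88, s_3 = 376, t_3 = 236, a_4 = 64, c_4 = 20, u_5 = 328, v_5 = 436, p_6 = 228, q_6 = 328, s_6 = 288, t_6 = 464, a_7 = 320, b_7 = 260, c_7 = 24, p_8 = 468, q_8 = 104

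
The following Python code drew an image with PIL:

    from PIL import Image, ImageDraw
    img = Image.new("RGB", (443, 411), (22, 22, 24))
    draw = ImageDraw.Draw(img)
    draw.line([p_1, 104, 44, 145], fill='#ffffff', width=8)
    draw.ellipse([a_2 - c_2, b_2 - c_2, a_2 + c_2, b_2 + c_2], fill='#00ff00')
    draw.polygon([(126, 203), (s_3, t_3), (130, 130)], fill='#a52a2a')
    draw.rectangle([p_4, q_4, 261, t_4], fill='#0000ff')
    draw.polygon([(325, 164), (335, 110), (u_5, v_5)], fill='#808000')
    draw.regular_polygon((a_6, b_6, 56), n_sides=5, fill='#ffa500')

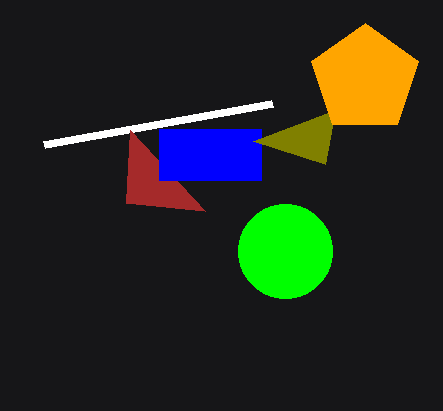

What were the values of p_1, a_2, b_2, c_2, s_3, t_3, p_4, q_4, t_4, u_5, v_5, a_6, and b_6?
p_1 = 272; a_2 = 285; b_2 = 251; c_2 = 47; s_3 = 205; t_3 = 211; p_4 = 159; q_4 = 129; t_4 = 180; u_5 = 253; v_5 = 141; a_6 = 365; b_6 = 79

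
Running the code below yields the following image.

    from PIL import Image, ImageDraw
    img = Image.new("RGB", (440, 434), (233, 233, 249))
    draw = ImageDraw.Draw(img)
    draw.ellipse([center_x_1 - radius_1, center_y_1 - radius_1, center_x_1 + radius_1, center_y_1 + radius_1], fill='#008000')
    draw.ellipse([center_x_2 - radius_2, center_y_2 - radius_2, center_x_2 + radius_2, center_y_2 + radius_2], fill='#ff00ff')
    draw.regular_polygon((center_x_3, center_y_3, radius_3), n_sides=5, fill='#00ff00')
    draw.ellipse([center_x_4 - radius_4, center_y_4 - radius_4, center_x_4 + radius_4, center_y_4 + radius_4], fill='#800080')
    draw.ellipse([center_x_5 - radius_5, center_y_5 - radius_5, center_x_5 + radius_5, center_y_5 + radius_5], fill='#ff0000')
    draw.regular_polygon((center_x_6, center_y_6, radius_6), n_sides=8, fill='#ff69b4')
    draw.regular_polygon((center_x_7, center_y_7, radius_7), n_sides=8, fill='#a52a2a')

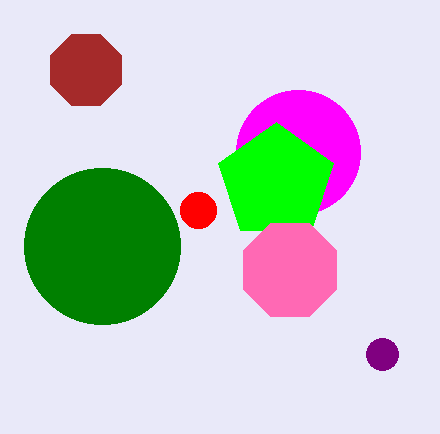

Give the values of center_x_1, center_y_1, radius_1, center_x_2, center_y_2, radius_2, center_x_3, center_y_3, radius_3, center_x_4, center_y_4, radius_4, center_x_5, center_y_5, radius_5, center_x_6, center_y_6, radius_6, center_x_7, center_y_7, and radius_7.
center_x_1 = 102; center_y_1 = 246; radius_1 = 78; center_x_2 = 298; center_y_2 = 152; radius_2 = 62; center_x_3 = 276; center_y_3 = 182; radius_3 = 60; center_x_4 = 382; center_y_4 = 354; radius_4 = 16; center_x_5 = 198; center_y_5 = 210; radius_5 = 18; center_x_6 = 290; center_y_6 = 270; radius_6 = 50; center_x_7 = 86; center_y_7 = 70; radius_7 = 38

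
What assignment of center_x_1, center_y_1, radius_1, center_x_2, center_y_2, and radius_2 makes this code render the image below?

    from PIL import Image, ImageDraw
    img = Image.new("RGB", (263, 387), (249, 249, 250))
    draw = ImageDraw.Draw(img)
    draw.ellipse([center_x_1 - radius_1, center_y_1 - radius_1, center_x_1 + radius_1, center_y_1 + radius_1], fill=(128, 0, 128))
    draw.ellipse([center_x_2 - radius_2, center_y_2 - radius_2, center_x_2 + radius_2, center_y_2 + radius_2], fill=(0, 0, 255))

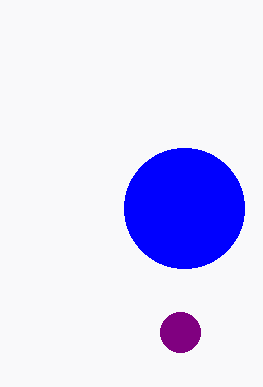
center_x_1 = 180, center_y_1 = 332, radius_1 = 20, center_x_2 = 184, center_y_2 = 208, radius_2 = 60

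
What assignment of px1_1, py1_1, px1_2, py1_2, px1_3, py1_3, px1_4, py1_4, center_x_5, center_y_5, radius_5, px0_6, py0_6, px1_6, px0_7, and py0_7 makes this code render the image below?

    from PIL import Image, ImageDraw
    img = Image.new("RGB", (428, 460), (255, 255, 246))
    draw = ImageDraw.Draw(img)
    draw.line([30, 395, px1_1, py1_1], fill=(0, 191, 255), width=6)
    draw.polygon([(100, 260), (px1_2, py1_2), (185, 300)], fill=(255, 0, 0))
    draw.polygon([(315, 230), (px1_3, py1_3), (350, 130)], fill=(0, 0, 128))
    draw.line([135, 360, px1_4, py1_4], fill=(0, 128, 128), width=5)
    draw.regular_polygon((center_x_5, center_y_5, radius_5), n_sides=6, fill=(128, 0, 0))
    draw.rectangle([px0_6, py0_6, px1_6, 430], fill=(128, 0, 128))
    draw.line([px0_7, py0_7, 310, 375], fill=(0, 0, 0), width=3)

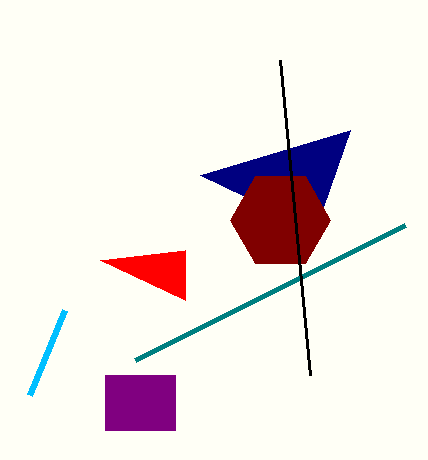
px1_1 = 65, py1_1 = 310, px1_2 = 185, py1_2 = 250, px1_3 = 200, py1_3 = 175, px1_4 = 405, py1_4 = 225, center_x_5 = 280, center_y_5 = 220, radius_5 = 50, px0_6 = 105, py0_6 = 375, px1_6 = 175, px0_7 = 280, py0_7 = 60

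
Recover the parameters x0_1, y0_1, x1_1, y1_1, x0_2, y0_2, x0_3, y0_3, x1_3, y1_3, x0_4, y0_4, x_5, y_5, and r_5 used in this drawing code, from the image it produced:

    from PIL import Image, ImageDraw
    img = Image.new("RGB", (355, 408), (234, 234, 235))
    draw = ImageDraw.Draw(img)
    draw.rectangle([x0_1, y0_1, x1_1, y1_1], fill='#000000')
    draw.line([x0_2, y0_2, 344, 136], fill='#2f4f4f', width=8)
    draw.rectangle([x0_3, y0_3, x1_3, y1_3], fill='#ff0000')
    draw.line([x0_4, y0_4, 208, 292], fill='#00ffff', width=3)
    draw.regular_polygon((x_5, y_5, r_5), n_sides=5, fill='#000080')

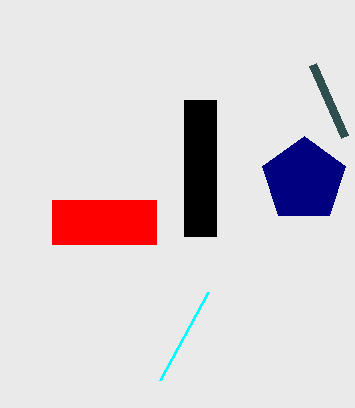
x0_1 = 184, y0_1 = 100, x1_1 = 216, y1_1 = 236, x0_2 = 312, y0_2 = 64, x0_3 = 52, y0_3 = 200, x1_3 = 156, y1_3 = 244, x0_4 = 160, y0_4 = 380, x_5 = 304, y_5 = 180, r_5 = 44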